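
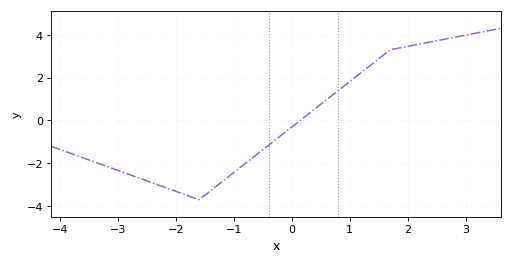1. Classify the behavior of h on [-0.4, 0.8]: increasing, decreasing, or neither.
increasing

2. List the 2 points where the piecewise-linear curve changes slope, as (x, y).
(-1.6, -3.7); (1.7, 3.3)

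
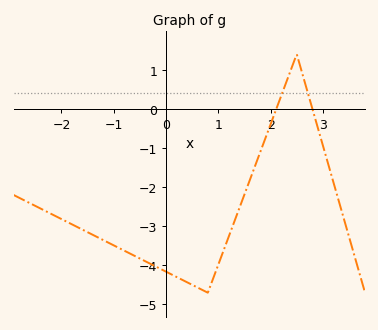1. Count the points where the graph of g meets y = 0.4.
2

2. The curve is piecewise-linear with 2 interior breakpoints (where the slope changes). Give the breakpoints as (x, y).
(0.8, -4.7); (2.5, 1.4)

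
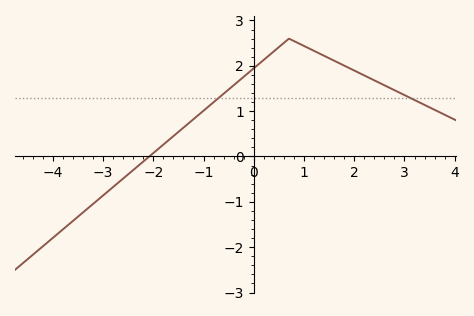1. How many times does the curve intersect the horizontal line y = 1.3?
2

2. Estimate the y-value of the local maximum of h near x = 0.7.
2.6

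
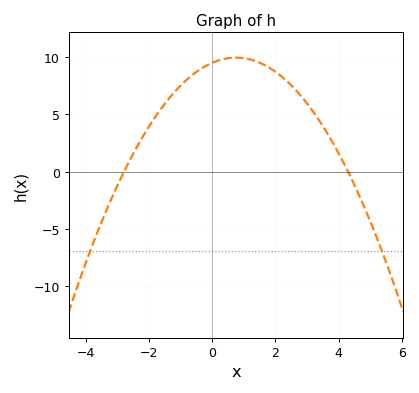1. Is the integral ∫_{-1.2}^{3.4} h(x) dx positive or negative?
positive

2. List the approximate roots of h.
-2.8, 4.3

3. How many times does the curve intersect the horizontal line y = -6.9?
2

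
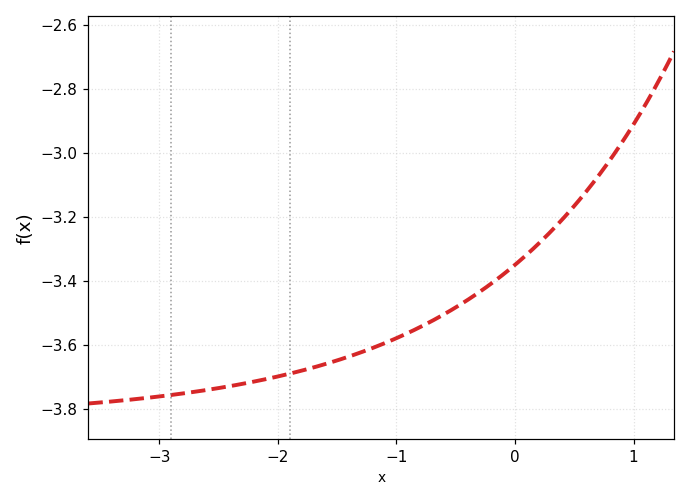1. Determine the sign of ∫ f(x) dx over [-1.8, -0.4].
negative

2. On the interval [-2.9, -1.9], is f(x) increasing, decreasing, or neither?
increasing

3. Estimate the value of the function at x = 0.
-3.35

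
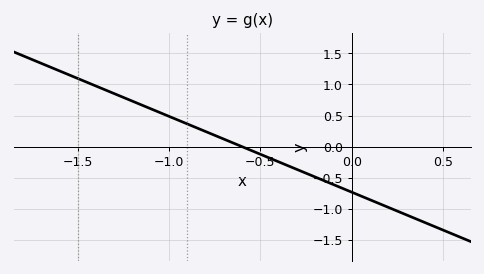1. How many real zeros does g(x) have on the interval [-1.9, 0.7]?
1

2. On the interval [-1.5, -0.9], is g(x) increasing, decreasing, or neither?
decreasing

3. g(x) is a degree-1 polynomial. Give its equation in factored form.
y = -1.22(x + 0.6)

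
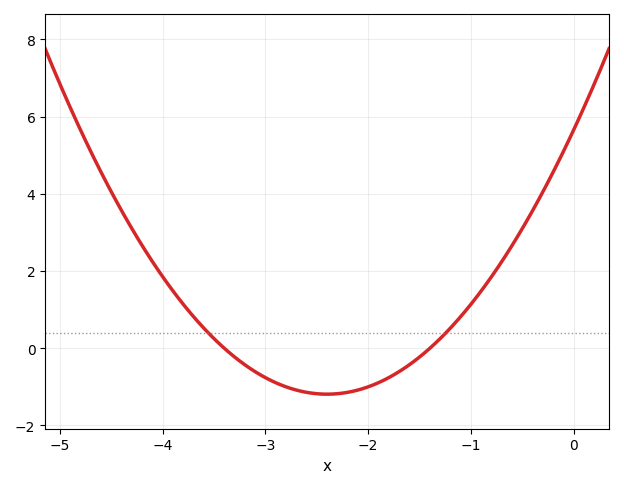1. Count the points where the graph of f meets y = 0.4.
2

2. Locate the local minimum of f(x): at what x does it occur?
-2.4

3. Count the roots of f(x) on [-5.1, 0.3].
2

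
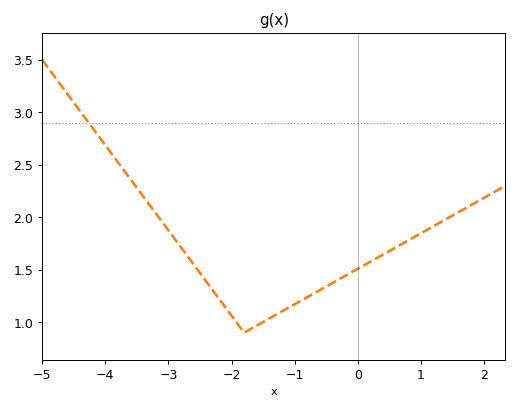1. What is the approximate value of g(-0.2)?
1.44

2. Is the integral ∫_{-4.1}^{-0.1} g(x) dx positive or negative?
positive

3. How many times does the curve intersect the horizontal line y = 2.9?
1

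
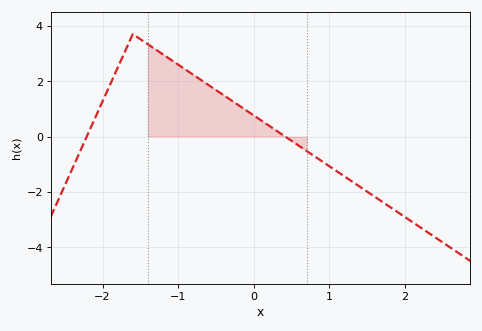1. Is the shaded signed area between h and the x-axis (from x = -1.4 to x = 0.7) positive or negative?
positive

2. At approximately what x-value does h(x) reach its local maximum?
-1.6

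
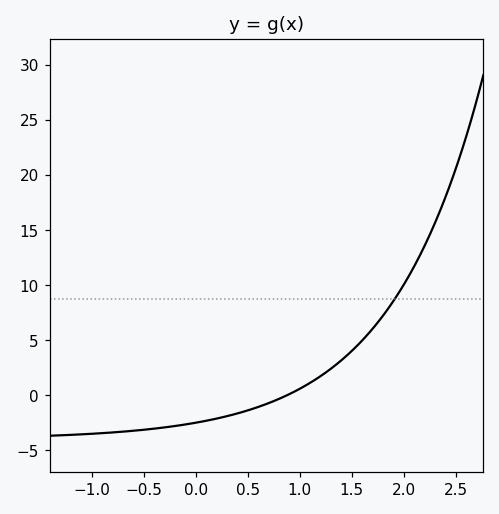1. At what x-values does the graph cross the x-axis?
0.9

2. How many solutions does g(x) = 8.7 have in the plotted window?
1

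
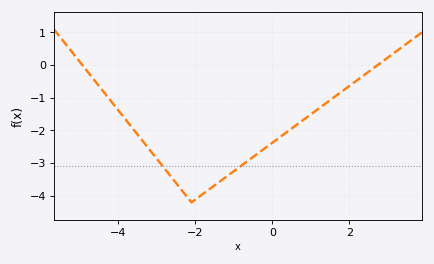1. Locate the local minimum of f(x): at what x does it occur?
-2.1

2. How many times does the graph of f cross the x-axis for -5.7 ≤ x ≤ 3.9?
2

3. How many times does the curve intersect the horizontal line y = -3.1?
2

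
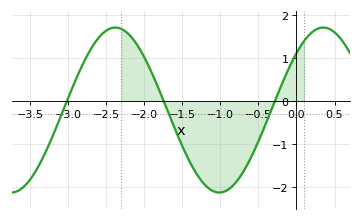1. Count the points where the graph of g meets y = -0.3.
3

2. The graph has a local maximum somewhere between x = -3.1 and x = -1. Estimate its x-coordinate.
-2.38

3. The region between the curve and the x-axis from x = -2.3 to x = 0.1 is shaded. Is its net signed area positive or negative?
negative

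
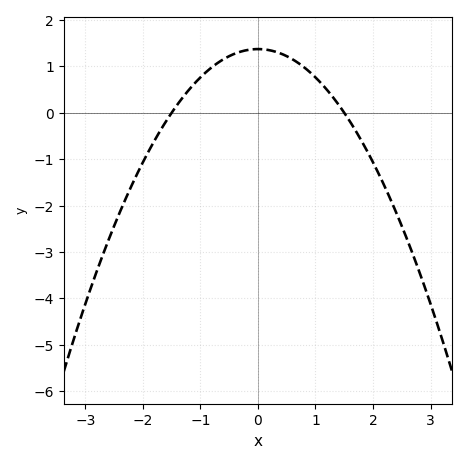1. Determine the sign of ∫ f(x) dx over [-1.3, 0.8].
positive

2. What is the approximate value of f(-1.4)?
0.177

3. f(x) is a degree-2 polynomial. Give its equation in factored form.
y = -0.61(x + 1.5)(x - 1.5)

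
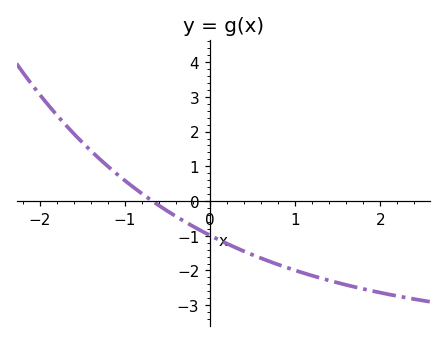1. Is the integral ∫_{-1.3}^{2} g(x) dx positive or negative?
negative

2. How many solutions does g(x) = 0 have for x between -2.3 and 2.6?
1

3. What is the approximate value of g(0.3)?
-1.34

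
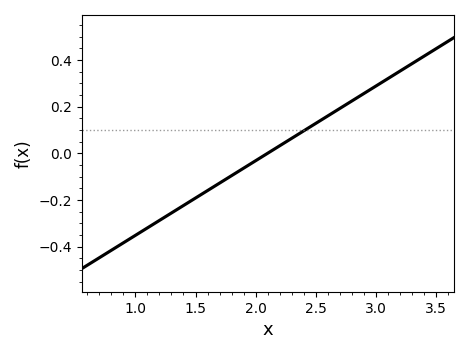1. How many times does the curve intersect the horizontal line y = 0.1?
1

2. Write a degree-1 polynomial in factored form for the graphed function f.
y = 0.32(x - 2.1)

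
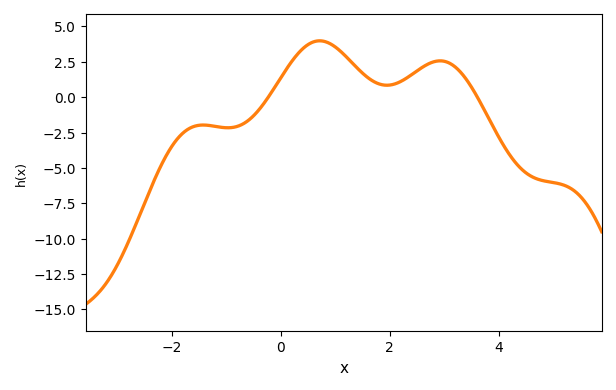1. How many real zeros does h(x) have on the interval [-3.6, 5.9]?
2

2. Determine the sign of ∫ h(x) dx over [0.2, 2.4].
positive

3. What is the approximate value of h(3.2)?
2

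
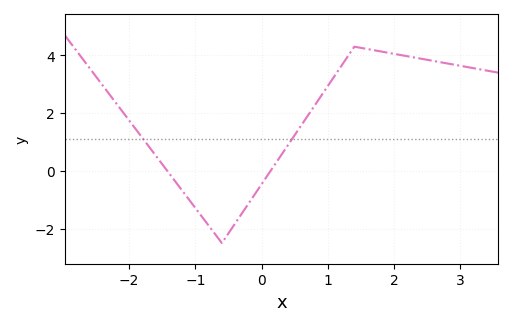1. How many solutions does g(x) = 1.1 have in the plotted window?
2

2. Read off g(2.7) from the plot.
3.8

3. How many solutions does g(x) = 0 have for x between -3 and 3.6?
2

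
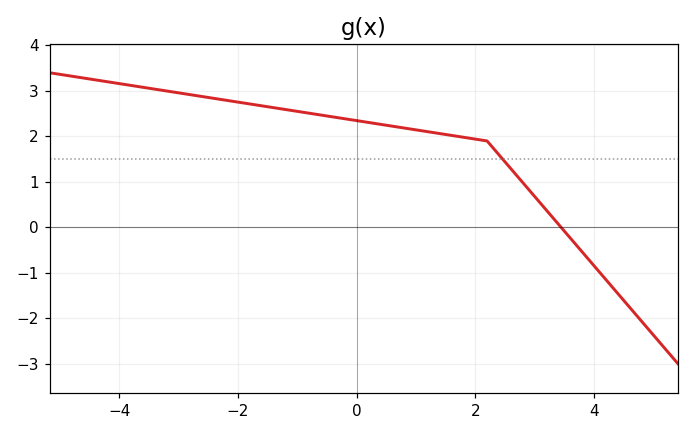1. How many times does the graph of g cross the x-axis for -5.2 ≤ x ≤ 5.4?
1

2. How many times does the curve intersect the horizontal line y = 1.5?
1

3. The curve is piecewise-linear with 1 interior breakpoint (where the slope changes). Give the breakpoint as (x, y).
(2.2, 1.9)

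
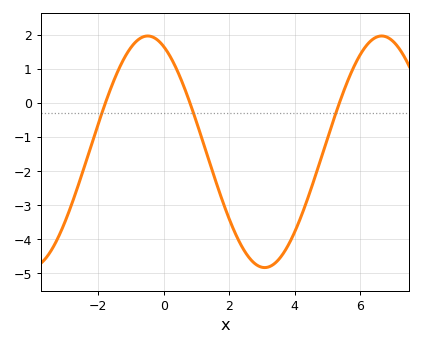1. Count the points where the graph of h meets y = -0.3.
3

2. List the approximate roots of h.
-1.78, 0.8, 5.36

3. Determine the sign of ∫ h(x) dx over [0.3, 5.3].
negative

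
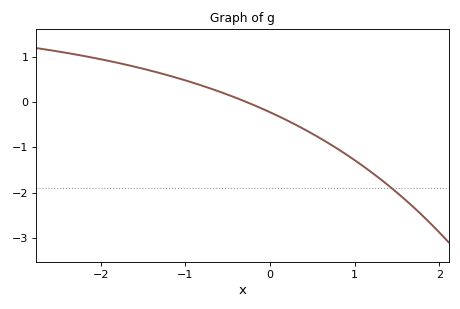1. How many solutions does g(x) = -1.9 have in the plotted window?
1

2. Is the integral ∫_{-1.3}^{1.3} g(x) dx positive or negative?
negative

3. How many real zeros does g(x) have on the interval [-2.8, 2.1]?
1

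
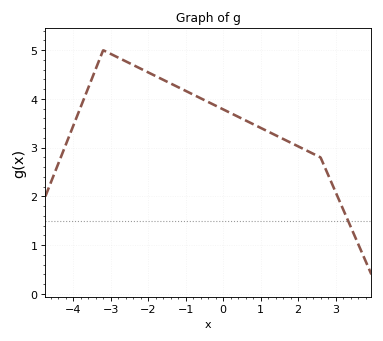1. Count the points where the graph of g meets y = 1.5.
1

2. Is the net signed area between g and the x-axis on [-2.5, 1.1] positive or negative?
positive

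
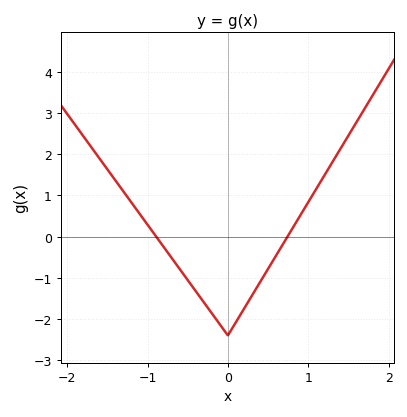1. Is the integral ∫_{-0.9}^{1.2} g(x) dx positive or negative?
negative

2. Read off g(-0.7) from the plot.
-0.517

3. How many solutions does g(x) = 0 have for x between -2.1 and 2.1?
2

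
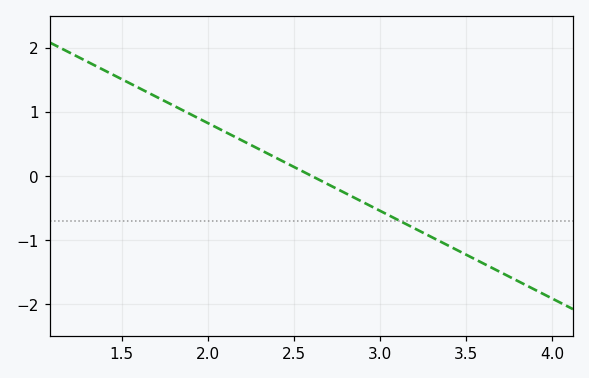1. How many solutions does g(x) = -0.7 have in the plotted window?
1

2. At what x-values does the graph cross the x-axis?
2.6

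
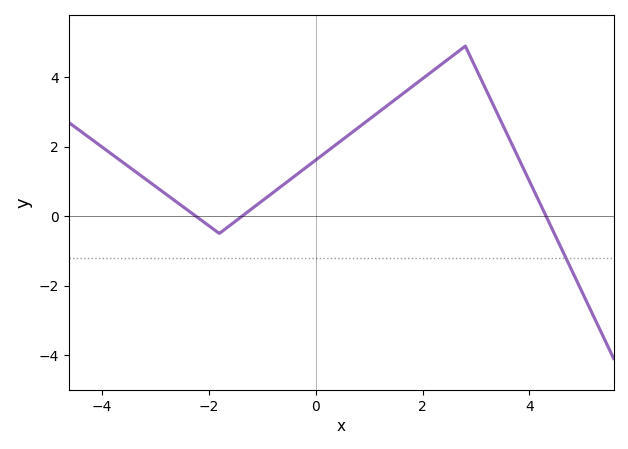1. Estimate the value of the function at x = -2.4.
0.2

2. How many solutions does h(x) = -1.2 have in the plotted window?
1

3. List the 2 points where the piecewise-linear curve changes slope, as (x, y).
(-1.8, -0.5); (2.8, 4.9)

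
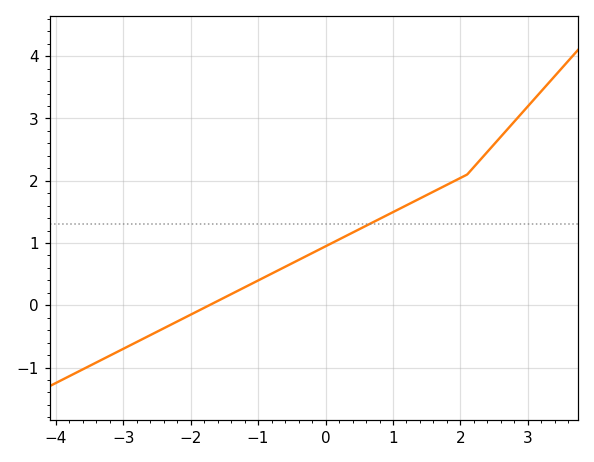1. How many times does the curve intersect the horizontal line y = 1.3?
1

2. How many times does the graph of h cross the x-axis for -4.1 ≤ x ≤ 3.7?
1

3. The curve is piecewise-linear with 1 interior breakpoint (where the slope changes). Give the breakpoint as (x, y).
(2.1, 2.1)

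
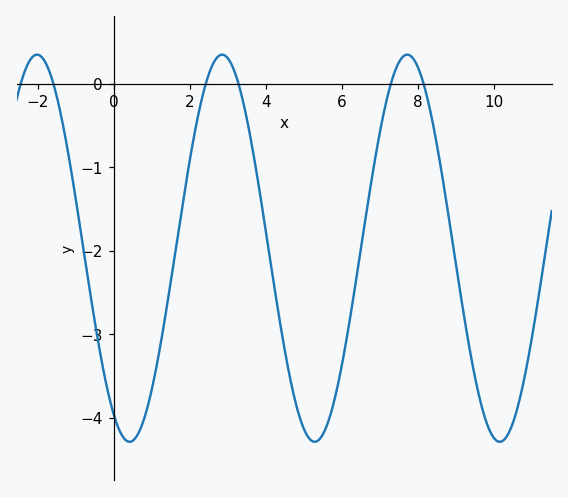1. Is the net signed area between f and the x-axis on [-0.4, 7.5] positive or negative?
negative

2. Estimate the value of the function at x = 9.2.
-2.72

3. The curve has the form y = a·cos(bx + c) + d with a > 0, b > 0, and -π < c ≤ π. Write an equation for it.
y = 2.32cos(1.29x + 2.6) - 1.97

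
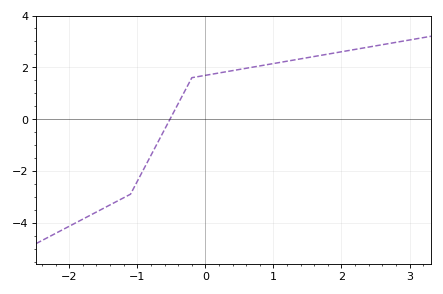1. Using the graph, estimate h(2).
2.6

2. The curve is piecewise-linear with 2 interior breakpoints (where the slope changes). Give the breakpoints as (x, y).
(-1.1, -2.9); (-0.2, 1.6)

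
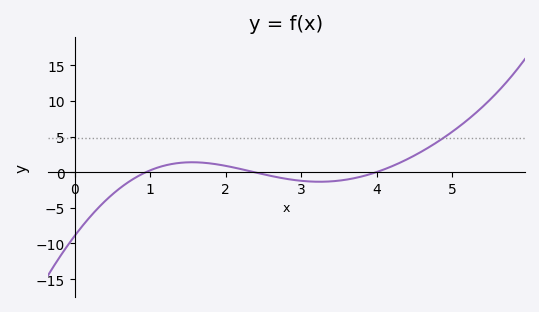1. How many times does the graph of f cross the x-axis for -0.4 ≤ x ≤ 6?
3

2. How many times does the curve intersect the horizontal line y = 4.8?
1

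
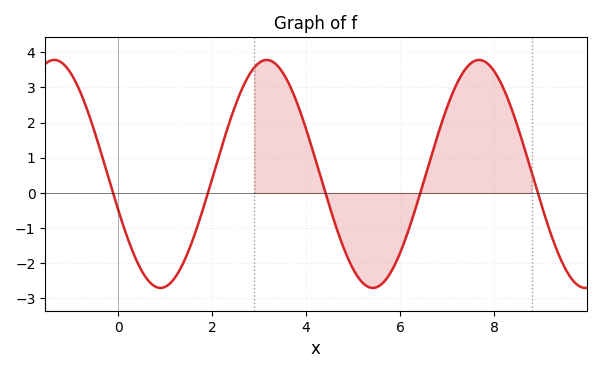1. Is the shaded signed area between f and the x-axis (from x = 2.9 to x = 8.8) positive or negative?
positive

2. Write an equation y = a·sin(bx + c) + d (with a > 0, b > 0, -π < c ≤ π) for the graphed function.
y = 3.24sin(1.4x - 2.8) + 0.54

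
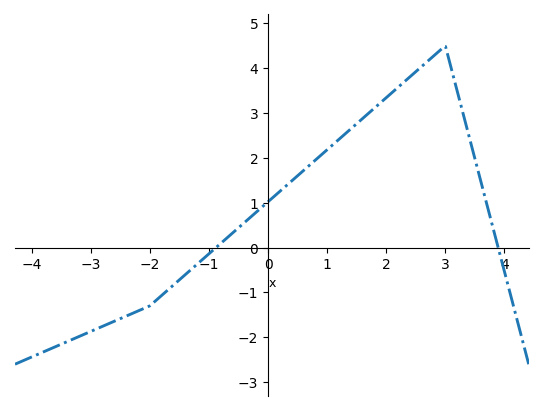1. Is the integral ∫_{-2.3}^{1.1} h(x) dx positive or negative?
positive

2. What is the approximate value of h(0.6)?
1.72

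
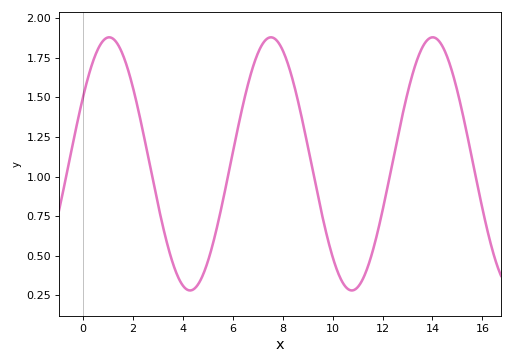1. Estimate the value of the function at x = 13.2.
1.65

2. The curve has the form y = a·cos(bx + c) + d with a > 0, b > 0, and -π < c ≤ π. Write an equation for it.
y = 0.8cos(0.97x - 1.02) + 1.08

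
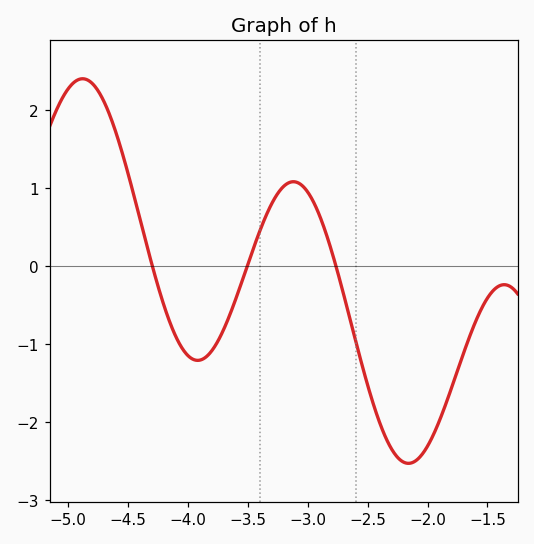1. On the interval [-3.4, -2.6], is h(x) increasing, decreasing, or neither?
neither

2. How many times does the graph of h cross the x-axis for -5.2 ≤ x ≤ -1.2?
3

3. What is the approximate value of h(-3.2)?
1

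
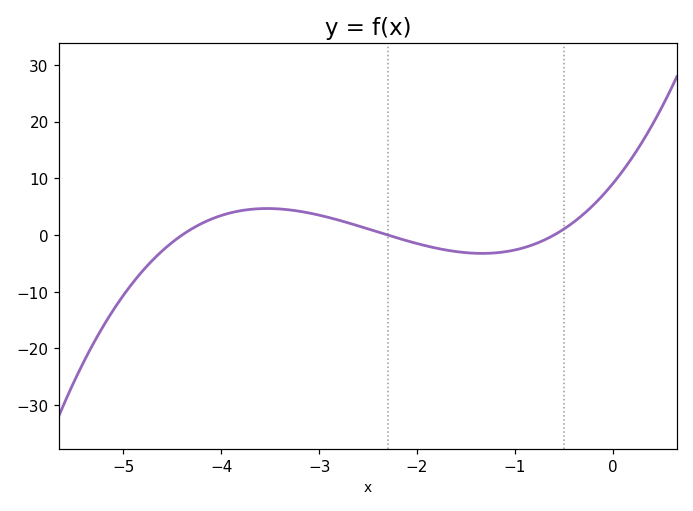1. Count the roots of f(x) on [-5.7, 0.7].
3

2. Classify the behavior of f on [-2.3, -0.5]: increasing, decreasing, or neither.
neither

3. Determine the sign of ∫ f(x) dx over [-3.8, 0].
positive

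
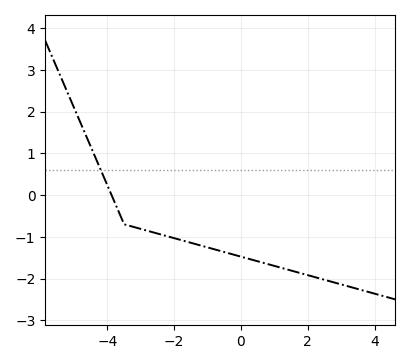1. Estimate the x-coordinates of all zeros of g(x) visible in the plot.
-3.8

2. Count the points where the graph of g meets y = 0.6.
1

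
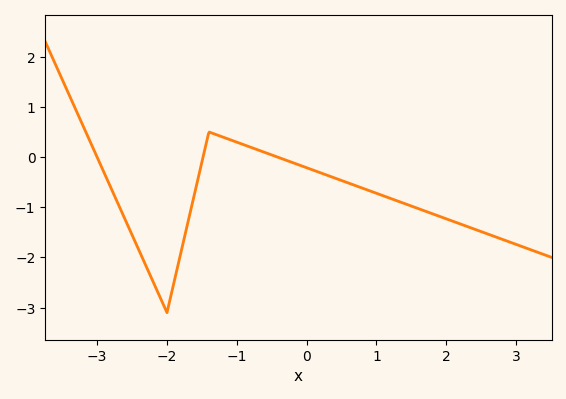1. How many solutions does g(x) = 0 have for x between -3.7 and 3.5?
3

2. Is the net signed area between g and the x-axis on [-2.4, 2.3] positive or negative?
negative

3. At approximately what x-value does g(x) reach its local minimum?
-2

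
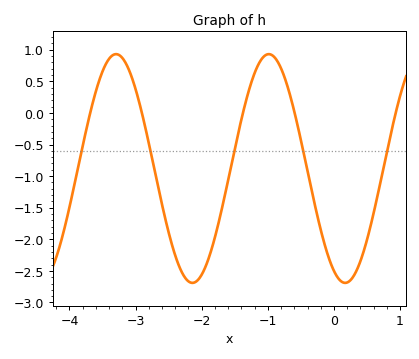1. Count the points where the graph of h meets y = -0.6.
5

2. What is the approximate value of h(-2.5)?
-1.89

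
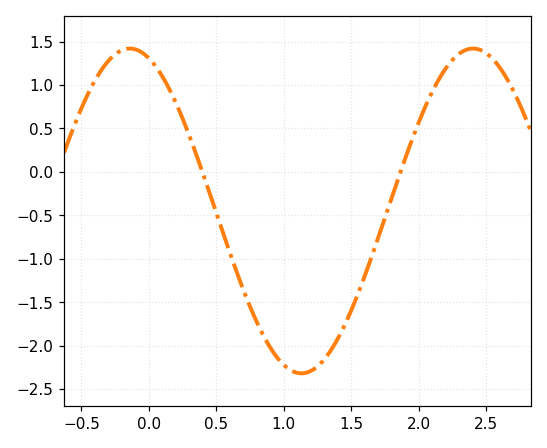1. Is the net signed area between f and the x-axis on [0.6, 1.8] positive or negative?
negative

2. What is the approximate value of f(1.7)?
-0.75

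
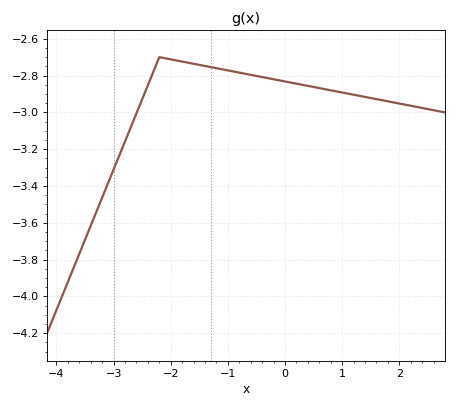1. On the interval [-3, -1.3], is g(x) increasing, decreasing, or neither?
neither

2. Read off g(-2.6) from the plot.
-3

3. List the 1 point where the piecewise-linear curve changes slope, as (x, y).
(-2.2, -2.7)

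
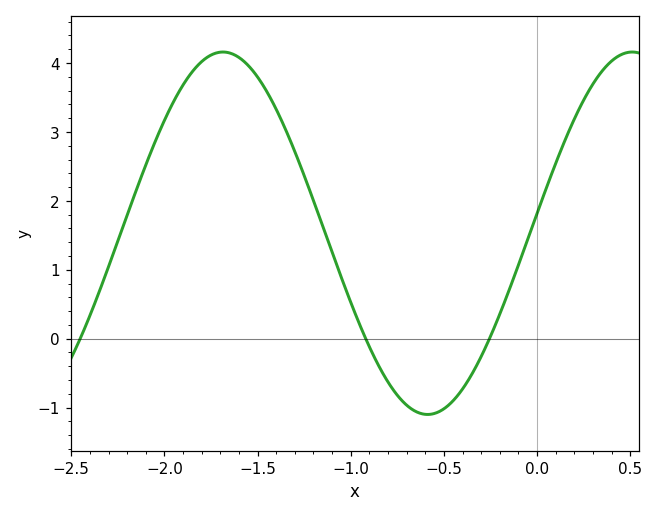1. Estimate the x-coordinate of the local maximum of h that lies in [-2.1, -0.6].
-1.7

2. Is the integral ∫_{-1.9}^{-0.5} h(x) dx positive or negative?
positive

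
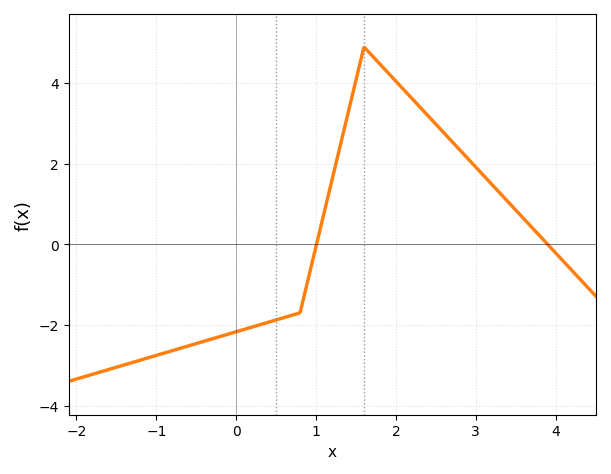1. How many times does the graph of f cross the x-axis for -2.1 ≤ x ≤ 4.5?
2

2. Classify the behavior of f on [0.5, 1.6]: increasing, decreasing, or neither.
increasing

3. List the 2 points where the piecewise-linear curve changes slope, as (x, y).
(0.8, -1.7); (1.6, 4.9)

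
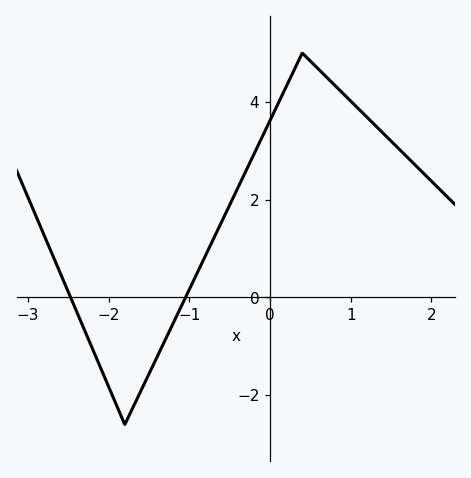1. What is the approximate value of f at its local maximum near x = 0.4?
5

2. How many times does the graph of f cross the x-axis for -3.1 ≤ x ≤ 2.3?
2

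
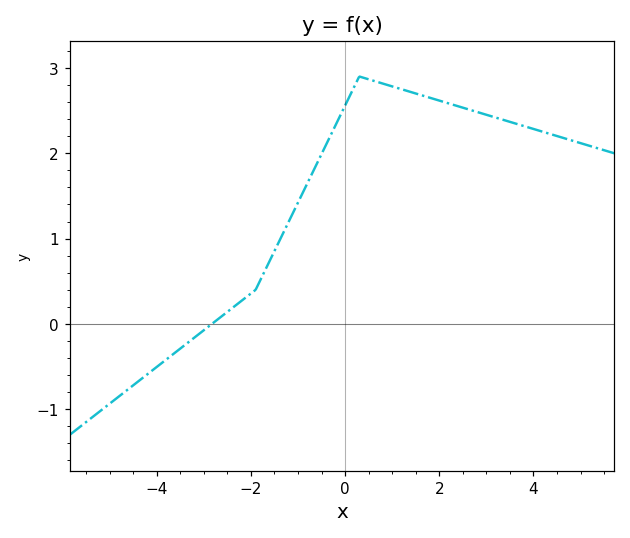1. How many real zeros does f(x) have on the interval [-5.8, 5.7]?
1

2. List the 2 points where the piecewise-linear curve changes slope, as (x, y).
(-1.9, 0.4); (0.3, 2.9)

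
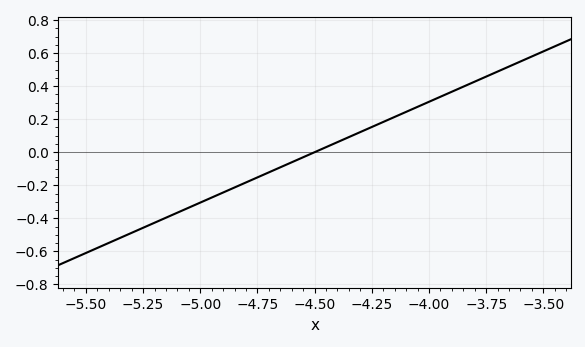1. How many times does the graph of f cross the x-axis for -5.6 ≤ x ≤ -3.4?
1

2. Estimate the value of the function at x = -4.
0.3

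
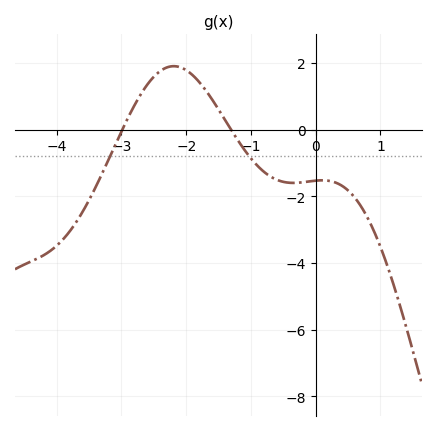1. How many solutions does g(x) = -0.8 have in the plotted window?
2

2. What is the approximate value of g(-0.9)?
-1.08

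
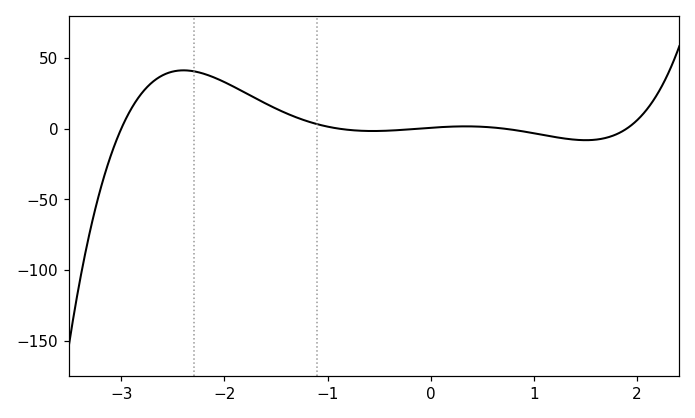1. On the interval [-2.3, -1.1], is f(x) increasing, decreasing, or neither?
decreasing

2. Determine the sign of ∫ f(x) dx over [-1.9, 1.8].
positive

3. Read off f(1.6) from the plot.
-10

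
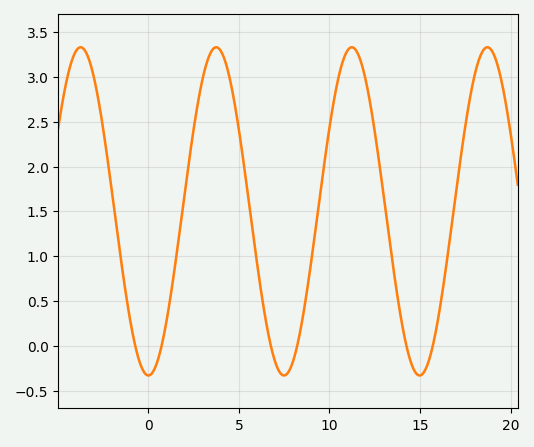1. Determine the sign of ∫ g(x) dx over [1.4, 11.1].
positive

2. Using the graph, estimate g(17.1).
1.9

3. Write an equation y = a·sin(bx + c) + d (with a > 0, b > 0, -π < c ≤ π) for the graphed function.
y = 1.83sin(0.84x - 1.58) + 1.5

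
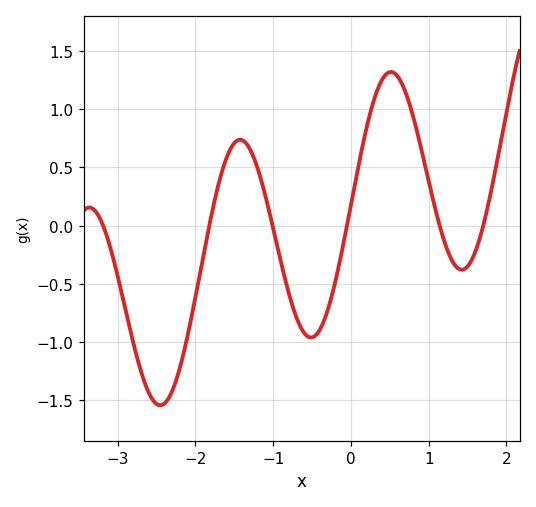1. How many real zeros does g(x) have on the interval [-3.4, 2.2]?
6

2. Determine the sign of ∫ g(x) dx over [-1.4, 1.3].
positive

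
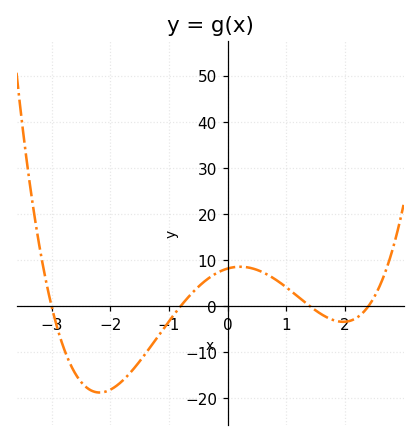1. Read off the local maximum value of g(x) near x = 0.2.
8.53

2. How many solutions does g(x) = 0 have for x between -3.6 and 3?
4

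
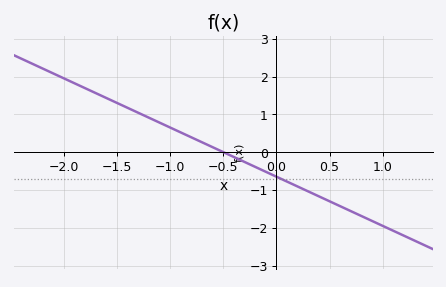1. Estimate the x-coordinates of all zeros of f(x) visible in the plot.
-0.5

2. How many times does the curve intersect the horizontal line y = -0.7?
1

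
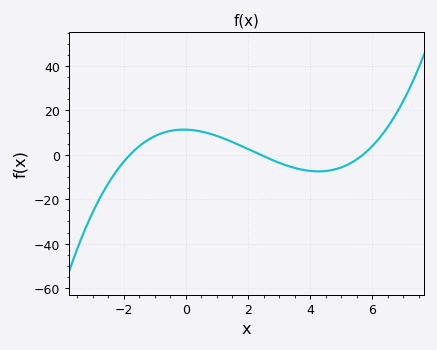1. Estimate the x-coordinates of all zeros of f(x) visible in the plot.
-1.8, 2.4, 5.7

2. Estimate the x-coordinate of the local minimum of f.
4.27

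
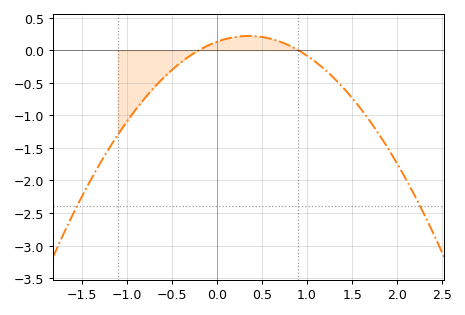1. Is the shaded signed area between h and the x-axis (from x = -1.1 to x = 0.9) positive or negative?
negative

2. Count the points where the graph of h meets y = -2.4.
2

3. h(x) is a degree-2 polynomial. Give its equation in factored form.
y = -0.72(x + 0.2)(x - 0.9)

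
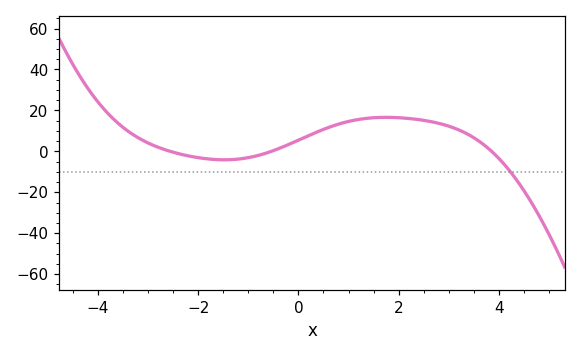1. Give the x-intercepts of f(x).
-2.56, -0.539, 3.86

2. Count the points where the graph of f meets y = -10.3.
1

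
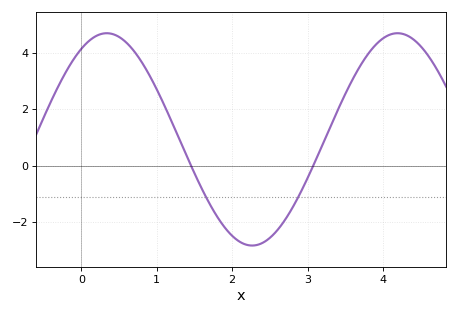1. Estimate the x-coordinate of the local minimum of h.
2.26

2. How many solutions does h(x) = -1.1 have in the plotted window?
2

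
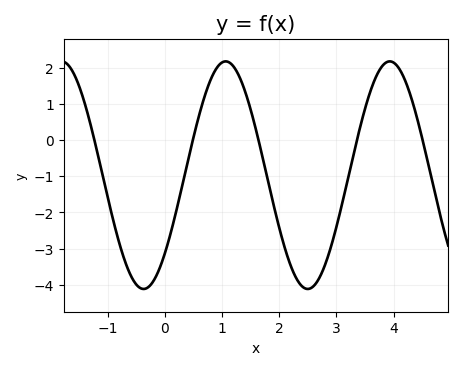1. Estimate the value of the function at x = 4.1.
1.97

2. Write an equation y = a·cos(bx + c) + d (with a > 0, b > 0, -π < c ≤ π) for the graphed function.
y = 3.15cos(2.19x - 2.33) - 0.97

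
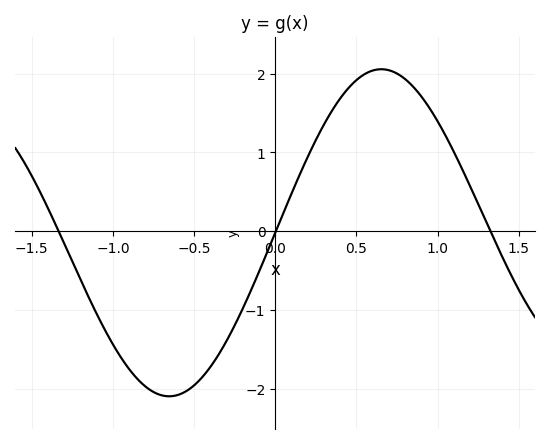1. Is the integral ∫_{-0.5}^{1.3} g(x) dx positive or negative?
positive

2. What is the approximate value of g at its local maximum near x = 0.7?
2.05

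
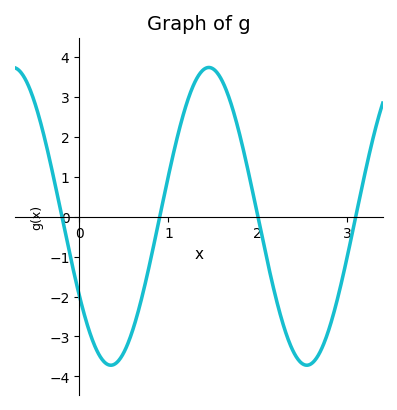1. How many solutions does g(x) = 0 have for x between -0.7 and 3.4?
4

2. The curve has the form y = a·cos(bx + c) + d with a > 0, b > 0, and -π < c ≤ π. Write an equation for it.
y = 3.73cos(2.9x + 2.1) + 0.01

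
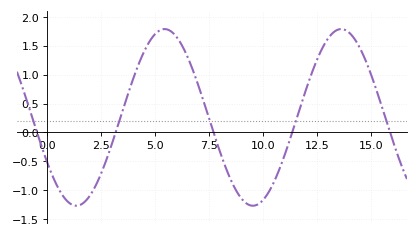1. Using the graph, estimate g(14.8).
1.19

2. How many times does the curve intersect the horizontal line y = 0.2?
5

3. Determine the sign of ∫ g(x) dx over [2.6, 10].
positive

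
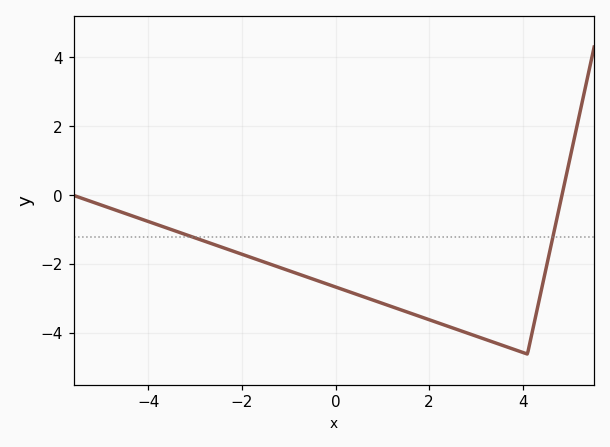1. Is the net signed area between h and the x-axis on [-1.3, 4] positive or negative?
negative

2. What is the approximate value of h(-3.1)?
-1.2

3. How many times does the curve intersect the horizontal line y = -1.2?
2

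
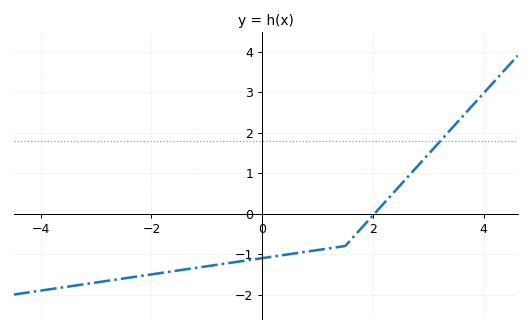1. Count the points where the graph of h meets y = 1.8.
1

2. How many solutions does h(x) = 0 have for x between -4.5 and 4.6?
1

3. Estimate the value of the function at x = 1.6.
-0.6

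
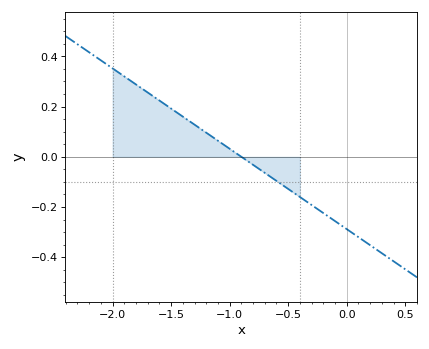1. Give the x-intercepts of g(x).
-0.9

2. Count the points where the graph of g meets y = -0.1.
1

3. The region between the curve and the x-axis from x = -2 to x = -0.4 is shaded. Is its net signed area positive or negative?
positive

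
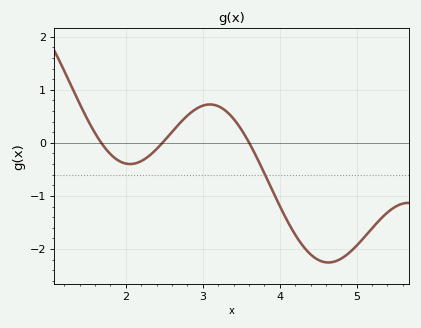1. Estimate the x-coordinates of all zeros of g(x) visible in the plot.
1.7, 2.5, 3.6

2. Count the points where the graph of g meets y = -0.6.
1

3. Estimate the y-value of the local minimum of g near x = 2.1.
-0.4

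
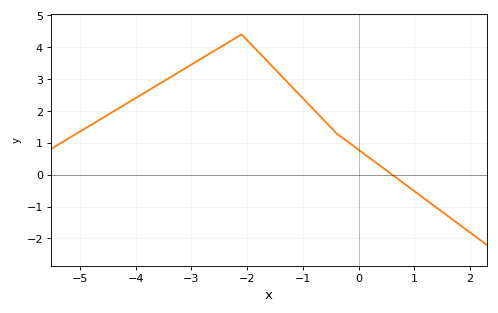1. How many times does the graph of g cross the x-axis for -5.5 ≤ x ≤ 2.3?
1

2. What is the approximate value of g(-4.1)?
2.3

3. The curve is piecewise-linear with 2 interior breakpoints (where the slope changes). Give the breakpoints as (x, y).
(-2.1, 4.4); (-0.4, 1.3)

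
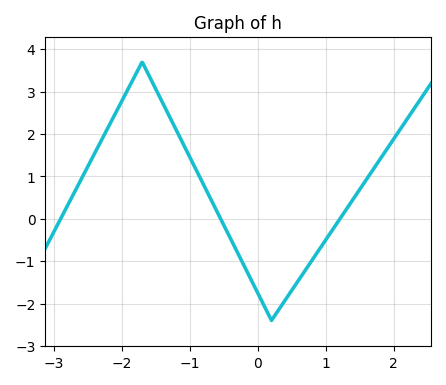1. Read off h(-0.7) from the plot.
0.5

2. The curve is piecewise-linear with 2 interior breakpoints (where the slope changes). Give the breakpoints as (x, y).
(-1.7, 3.7); (0.2, -2.4)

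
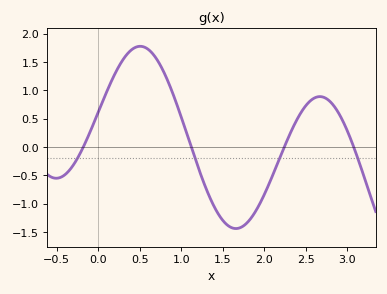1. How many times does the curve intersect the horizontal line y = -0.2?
4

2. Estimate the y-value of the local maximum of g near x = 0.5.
1.78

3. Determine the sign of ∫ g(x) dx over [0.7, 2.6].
negative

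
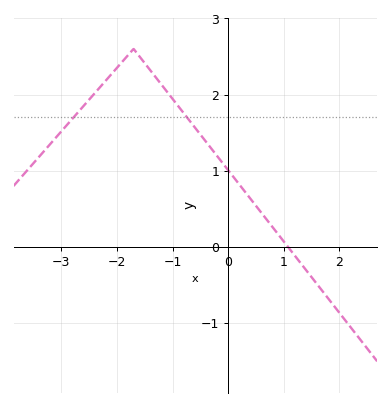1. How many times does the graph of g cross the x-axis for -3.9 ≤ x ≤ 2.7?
1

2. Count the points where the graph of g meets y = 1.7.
2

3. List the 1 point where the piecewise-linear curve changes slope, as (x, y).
(-1.7, 2.6)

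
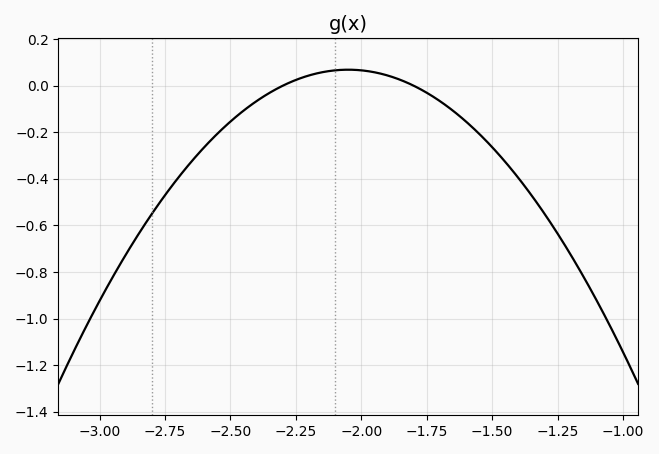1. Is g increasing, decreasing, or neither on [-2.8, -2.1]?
increasing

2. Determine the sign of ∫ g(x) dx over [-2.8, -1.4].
negative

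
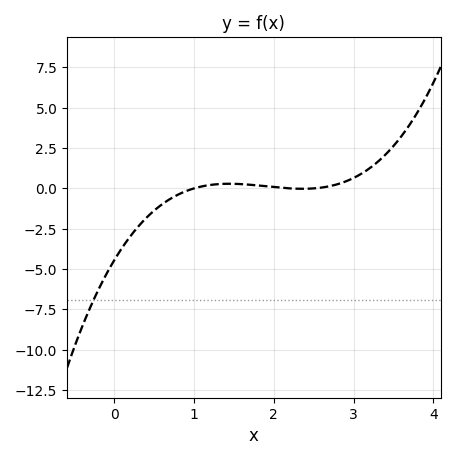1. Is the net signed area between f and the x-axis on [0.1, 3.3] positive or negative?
negative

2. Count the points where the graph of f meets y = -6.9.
1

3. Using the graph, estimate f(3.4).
2.1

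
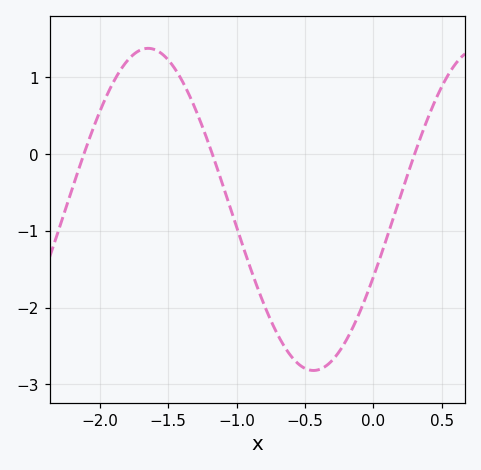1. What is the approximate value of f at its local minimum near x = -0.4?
-2.82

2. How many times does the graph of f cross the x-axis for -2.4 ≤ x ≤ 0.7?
3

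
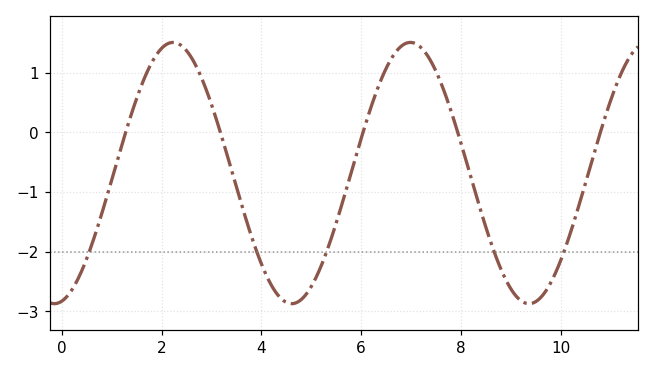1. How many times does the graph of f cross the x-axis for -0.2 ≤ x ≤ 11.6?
5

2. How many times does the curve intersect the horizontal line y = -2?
5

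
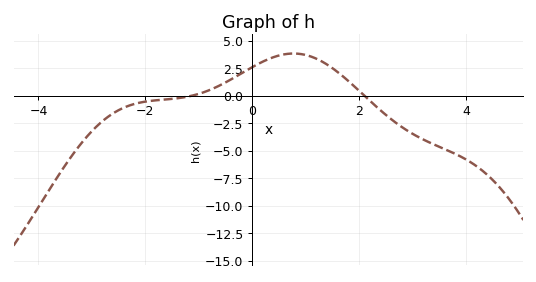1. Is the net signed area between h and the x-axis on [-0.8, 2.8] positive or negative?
positive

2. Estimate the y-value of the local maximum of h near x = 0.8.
3.8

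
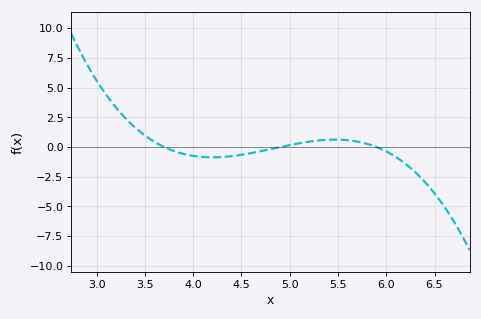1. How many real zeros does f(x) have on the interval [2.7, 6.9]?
3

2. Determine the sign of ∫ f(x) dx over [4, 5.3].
negative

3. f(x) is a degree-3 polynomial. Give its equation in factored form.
y = -1.45(x - 3.7)(x - 4.9)(x - 5.9)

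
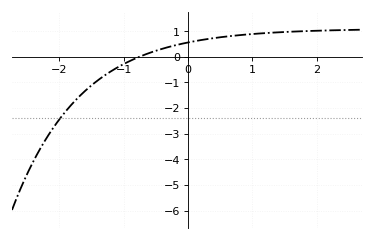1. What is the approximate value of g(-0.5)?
0.2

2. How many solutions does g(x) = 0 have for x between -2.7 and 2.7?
1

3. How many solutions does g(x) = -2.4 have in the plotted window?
1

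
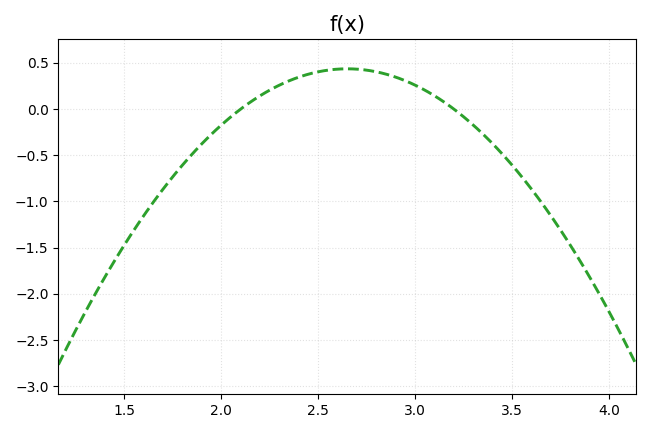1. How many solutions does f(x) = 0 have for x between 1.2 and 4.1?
2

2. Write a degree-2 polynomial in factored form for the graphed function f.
y = -1.44(x - 2.1)(x - 3.2)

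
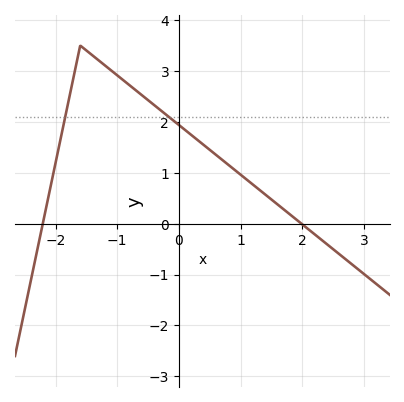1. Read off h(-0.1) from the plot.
2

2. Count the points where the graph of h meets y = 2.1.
2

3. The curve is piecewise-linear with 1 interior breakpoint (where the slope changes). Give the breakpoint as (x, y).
(-1.6, 3.5)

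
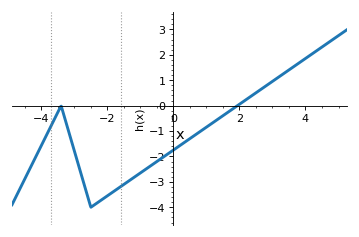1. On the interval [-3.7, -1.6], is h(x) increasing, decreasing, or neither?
neither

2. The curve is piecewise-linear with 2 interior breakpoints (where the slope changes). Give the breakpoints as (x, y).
(-3.4, 0); (-2.5, -4)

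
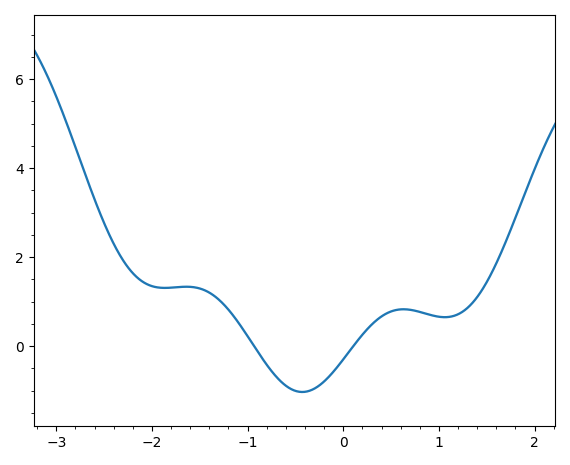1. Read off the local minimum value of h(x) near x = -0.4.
-1.03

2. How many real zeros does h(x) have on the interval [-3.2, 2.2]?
2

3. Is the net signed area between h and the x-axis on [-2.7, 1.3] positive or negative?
positive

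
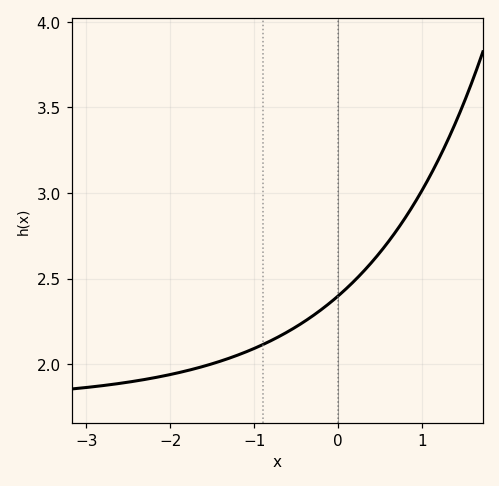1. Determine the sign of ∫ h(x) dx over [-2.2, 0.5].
positive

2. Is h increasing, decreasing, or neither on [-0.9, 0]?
increasing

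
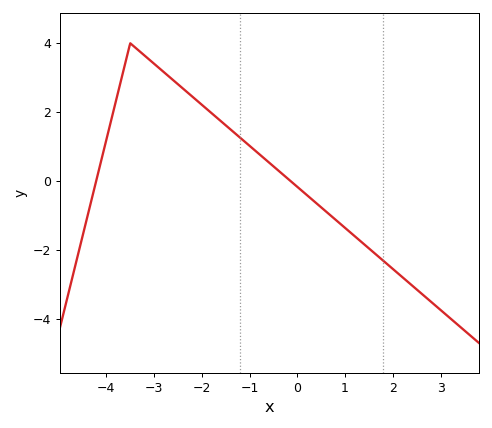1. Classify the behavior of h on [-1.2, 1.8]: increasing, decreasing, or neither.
decreasing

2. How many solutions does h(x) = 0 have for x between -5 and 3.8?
2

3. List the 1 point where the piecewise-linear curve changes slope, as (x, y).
(-3.5, 4)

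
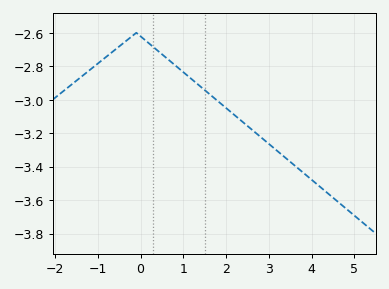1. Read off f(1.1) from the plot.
-2.86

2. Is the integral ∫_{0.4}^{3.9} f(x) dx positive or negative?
negative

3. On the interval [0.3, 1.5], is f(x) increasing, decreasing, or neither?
decreasing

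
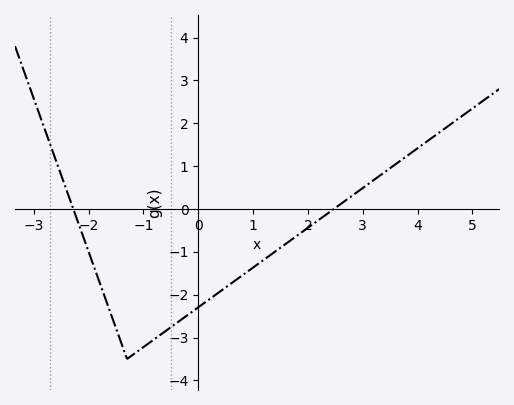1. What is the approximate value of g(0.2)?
-2.1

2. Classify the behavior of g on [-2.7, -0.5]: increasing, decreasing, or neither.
neither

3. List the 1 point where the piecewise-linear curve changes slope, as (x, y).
(-1.3, -3.5)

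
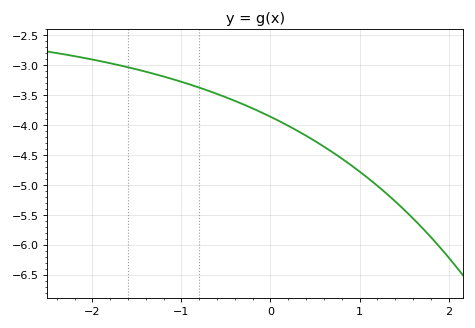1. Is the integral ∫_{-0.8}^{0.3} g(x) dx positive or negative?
negative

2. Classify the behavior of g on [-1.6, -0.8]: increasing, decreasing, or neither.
decreasing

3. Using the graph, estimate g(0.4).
-4.18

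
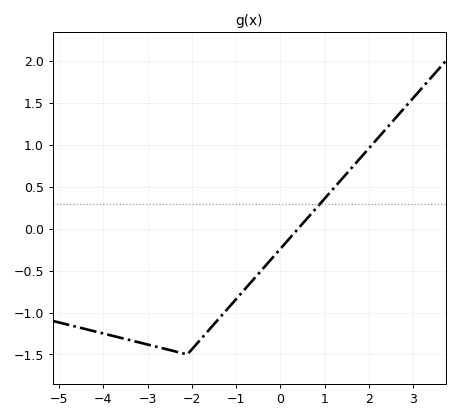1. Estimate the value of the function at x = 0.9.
0.3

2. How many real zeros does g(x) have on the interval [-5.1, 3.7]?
1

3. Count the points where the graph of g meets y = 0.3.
1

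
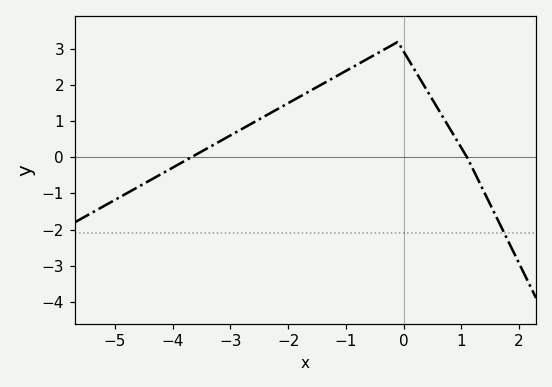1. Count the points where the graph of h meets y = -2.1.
1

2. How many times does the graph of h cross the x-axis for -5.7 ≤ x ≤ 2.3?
2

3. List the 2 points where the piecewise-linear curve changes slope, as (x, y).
(-0.1, 3.2); (1.1, 0)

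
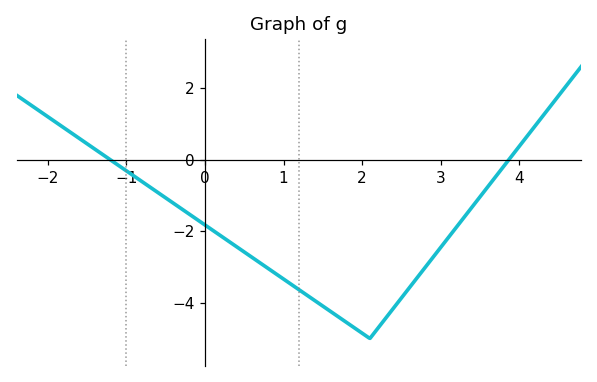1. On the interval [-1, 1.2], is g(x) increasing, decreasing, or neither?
decreasing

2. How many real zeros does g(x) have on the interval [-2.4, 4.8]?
2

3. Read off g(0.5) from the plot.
-2.58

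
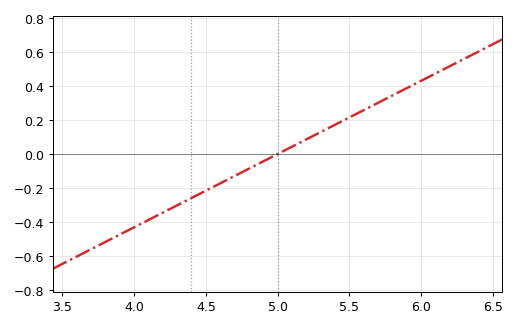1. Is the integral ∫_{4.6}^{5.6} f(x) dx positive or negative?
positive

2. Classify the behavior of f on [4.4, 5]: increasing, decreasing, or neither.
increasing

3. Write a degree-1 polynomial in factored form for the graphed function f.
y = 0.43(x - 5)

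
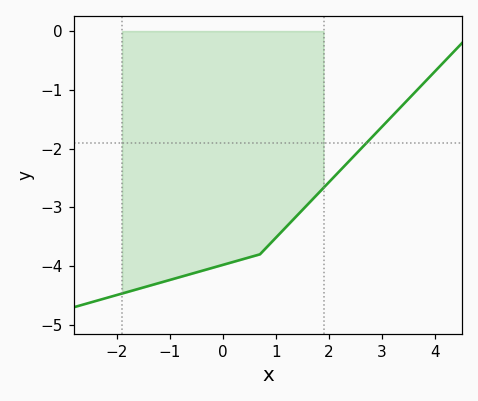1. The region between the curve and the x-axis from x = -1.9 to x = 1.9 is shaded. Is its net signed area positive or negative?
negative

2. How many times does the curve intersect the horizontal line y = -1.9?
1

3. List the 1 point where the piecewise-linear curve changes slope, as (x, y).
(0.7, -3.8)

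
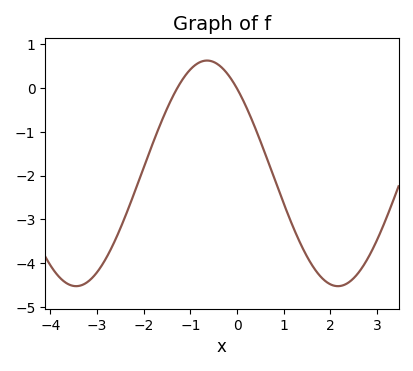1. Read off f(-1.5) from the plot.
-0.5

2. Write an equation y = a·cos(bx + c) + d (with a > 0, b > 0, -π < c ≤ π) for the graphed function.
y = 2.58cos(1.1x + 0.72) - 1.95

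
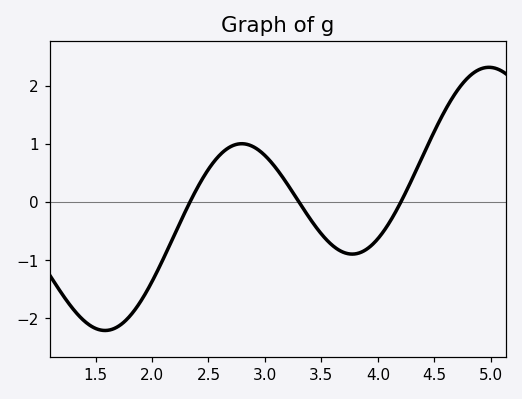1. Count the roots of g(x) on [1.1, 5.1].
3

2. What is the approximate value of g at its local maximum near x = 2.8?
0.999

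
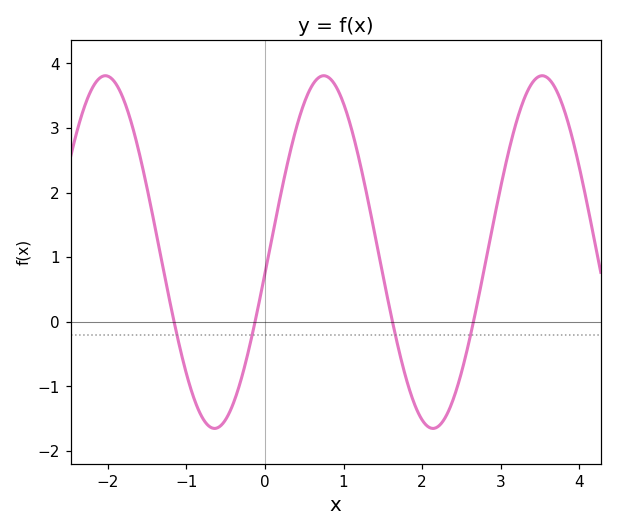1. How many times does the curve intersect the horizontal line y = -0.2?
4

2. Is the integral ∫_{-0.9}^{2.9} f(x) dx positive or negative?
positive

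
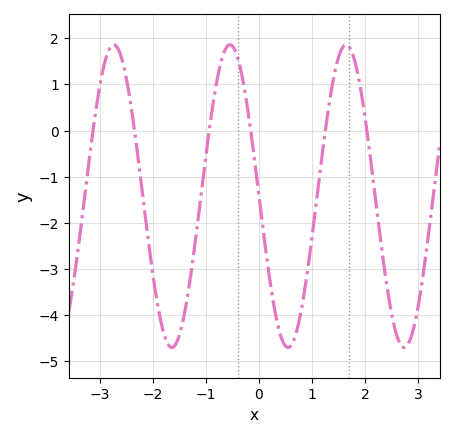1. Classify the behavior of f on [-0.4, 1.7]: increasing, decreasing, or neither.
neither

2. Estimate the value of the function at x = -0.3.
1.07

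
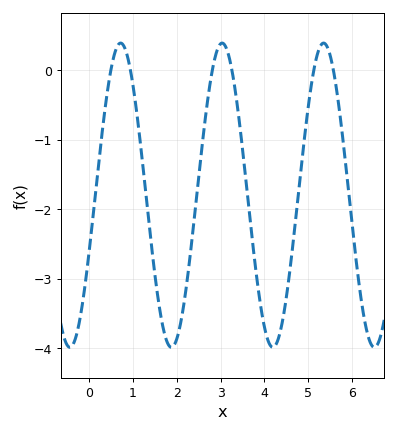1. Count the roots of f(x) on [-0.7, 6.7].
6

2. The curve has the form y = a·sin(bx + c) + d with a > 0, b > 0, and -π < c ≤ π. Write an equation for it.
y = 2.19sin(2.7x - 0.37) - 1.8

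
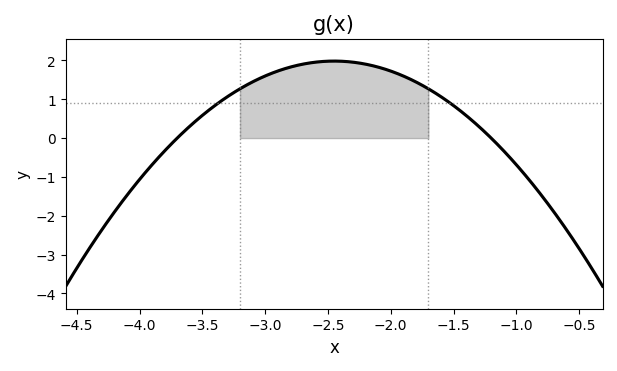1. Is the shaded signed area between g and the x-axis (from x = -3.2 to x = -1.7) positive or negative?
positive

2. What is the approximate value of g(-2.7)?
1.91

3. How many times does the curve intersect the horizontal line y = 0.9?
2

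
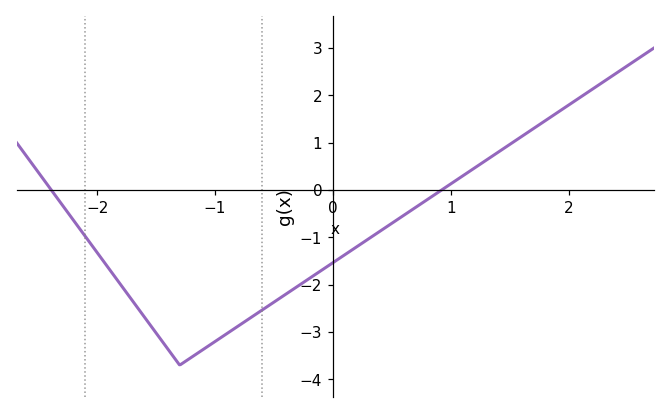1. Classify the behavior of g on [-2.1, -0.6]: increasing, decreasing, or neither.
neither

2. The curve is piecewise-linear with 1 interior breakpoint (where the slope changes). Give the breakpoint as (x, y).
(-1.3, -3.7)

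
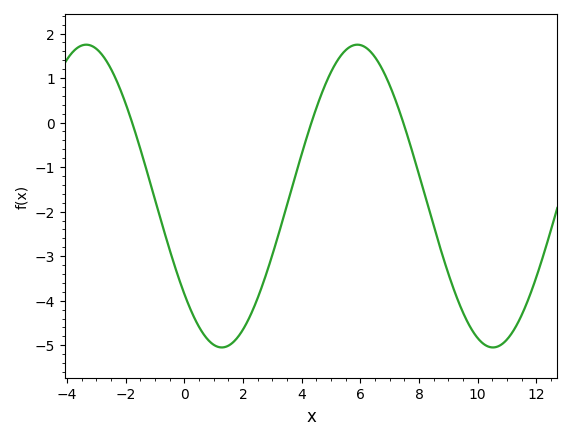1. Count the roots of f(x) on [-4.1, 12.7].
3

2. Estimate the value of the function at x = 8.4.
-2.09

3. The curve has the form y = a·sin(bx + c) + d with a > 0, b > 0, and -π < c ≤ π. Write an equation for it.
y = 3.4sin(0.68x - 2.44) - 1.65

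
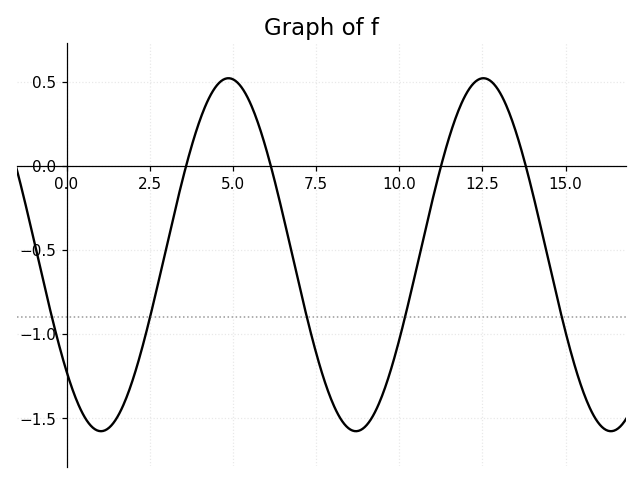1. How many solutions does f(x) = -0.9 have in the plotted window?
5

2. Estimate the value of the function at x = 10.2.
-0.9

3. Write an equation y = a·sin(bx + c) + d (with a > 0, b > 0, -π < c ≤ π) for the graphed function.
y = 1.05sin(0.82x - 2.4) - 0.53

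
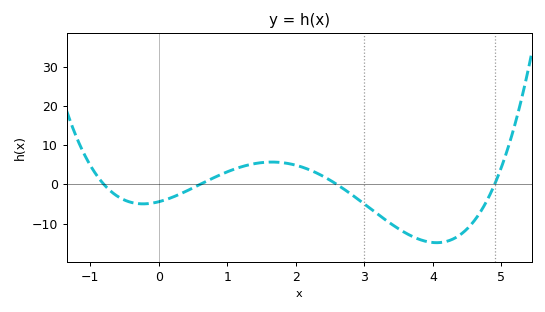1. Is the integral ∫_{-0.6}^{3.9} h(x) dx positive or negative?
negative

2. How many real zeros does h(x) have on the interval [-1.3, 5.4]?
4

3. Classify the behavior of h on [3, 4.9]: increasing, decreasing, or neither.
neither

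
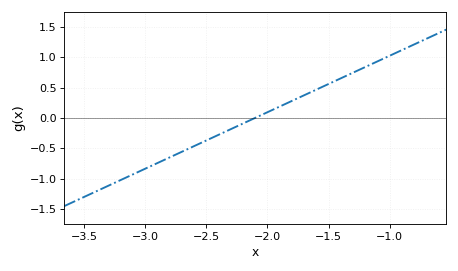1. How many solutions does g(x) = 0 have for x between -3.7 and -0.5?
1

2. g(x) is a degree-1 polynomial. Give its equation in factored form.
y = 0.93(x + 2.1)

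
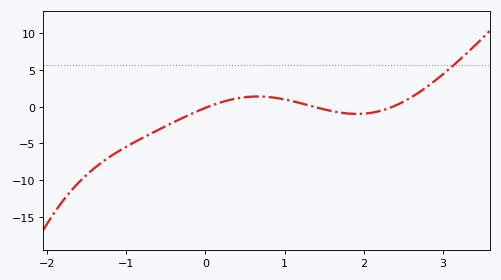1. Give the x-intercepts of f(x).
0.036, 1.37, 2.36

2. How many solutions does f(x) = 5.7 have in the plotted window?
1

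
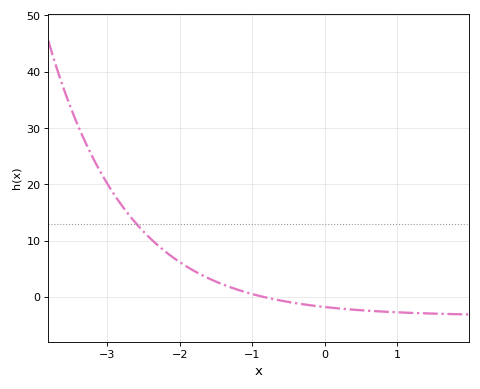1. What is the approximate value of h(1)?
-2.75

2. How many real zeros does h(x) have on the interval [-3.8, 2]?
1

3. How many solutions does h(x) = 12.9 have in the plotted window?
1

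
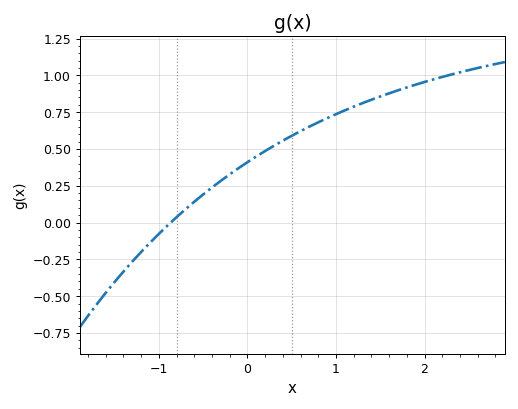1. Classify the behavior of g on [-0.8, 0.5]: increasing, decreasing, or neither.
increasing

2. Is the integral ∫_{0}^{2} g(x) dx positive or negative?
positive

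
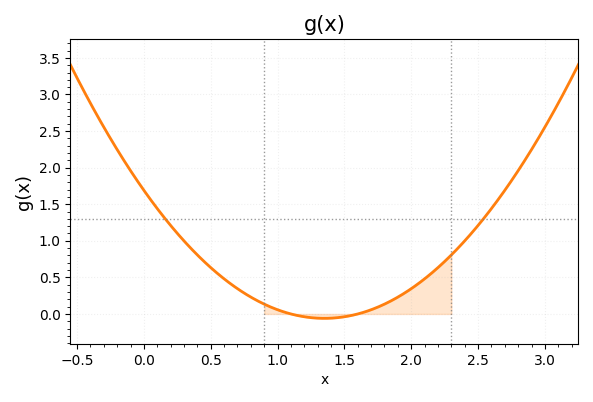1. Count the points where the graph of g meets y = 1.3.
2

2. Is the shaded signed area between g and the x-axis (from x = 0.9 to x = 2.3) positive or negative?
positive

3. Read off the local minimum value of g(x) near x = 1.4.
-0.05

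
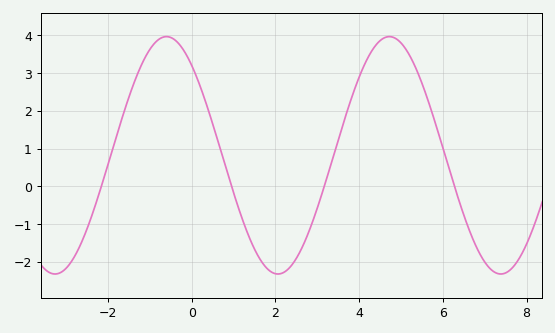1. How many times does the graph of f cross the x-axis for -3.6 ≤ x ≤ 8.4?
4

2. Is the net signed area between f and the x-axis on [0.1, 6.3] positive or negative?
positive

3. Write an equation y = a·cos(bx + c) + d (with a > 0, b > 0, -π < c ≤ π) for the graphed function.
y = 3.15cos(1.18x + 0.71) + 0.82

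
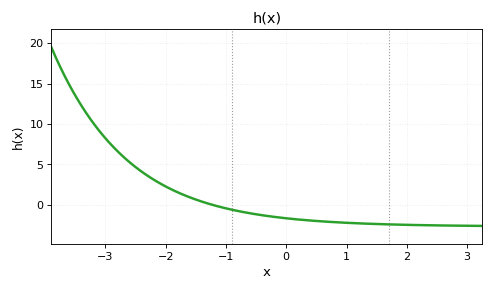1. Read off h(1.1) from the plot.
-2.24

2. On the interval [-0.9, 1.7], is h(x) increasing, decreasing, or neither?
decreasing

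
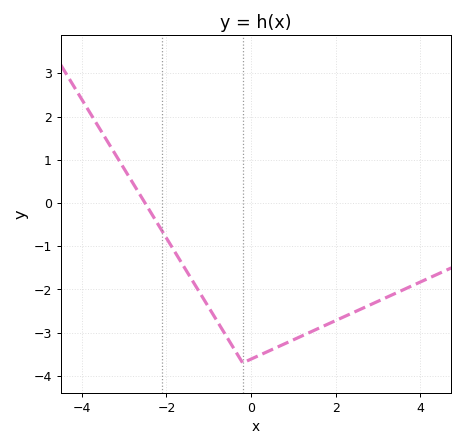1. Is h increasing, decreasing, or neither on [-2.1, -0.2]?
decreasing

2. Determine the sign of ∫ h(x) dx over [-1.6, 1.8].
negative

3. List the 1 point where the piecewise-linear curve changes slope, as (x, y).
(-0.2, -3.7)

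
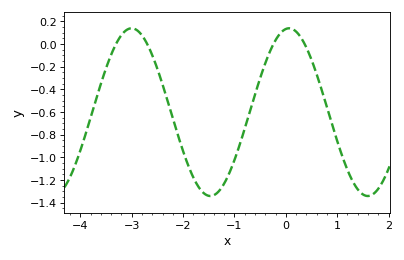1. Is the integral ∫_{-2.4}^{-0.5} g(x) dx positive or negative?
negative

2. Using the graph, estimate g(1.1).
-0.989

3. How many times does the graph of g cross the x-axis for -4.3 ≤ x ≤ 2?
4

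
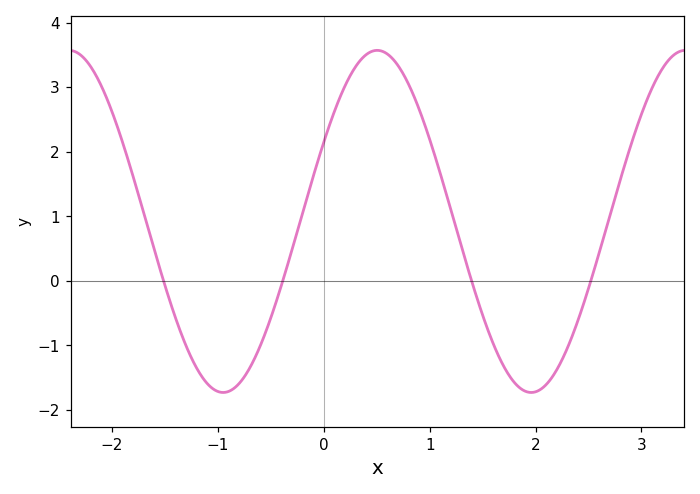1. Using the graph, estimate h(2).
-1.7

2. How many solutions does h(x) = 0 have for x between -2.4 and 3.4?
4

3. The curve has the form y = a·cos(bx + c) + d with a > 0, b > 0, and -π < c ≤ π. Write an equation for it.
y = 2.65cos(2.2x - 1.1) + 0.92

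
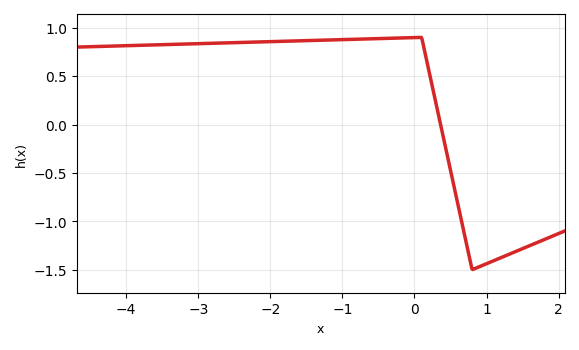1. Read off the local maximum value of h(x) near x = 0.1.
0.9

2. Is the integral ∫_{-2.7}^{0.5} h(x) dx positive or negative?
positive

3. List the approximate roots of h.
0.4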